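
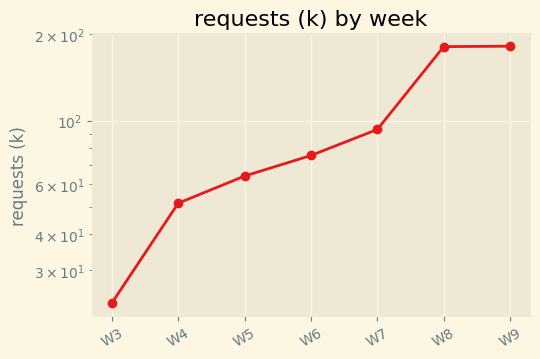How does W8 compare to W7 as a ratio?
W8 ≈ 180, W7 ≈ 100; 180/100 ≈ 1.8.

≈ 1.8×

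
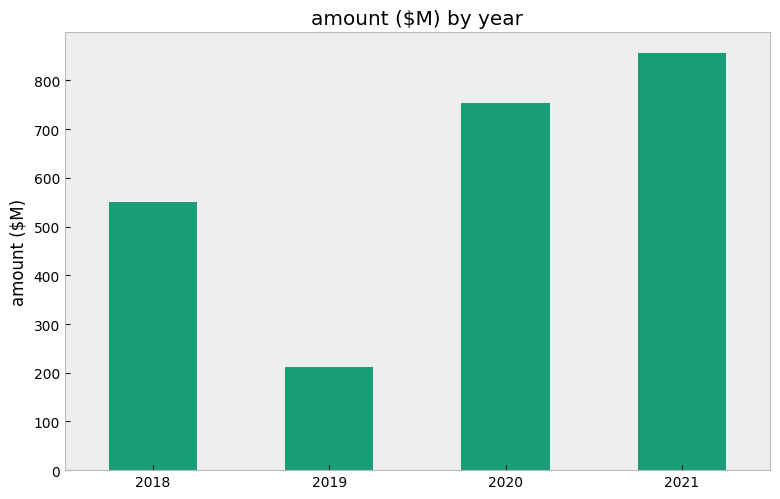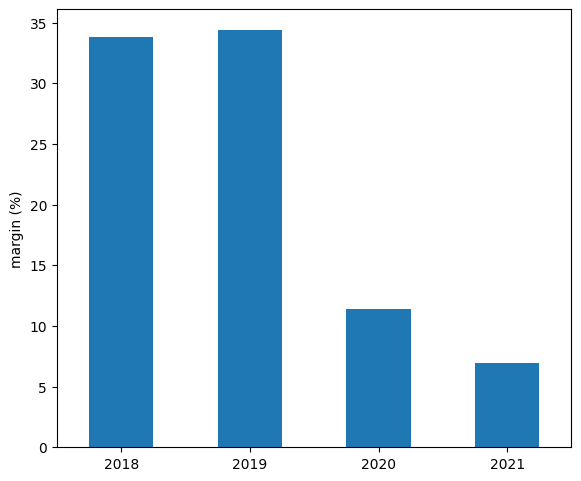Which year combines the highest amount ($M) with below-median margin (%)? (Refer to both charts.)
2021

Chart 2 median margin (%) ≈ 25; below-median years: 2020, 2021. Among those, 2021 has the highest amount ($M) (≈ 900).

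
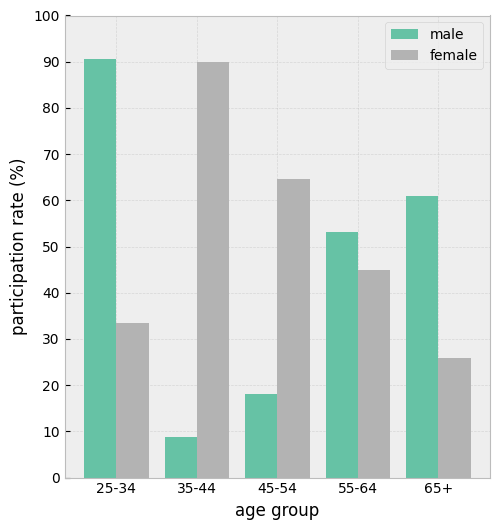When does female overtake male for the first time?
35-44

25-34: female ≈ 30 vs male ≈ 90 (not yet); 35-44: female ≈ 90 vs male ≈ 10 (first crossover).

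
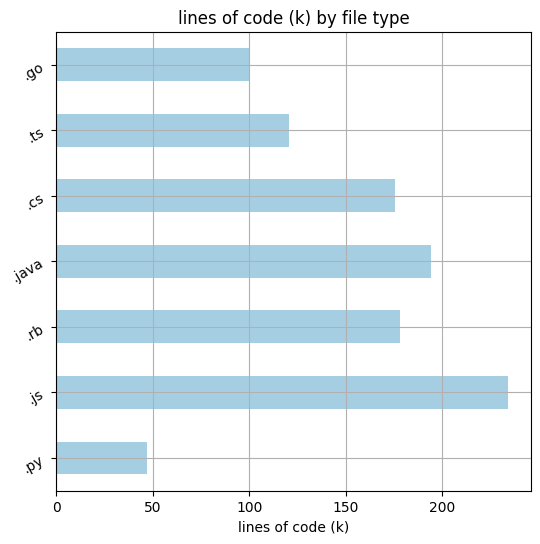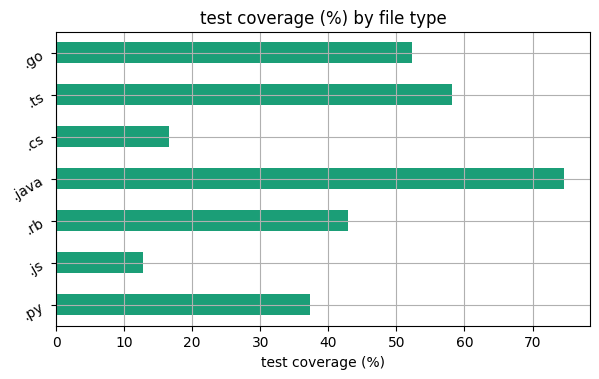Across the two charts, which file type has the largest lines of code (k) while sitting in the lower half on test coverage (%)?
.js

Chart 2 median test coverage (%) ≈ 40; below-median file types: .py, .js, .cs. Among those, .js has the highest lines of code (k) (≈ 225).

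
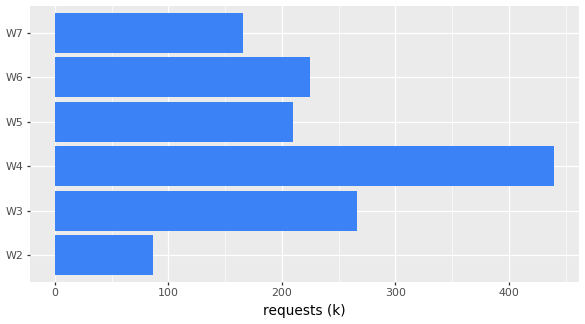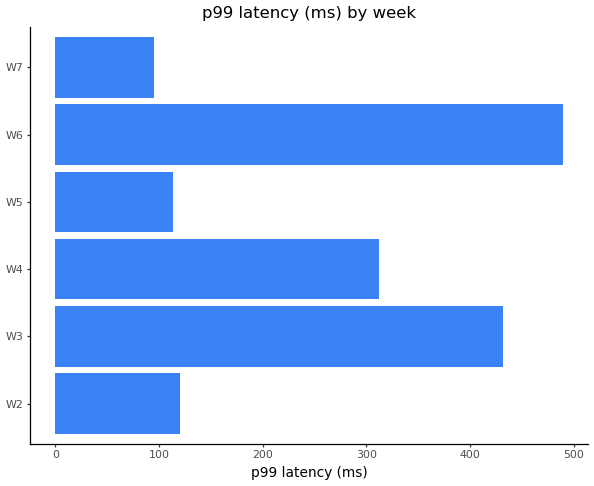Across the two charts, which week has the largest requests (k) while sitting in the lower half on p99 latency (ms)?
W5

Chart 2 median p99 latency (ms) ≈ 200; below-median weeks: W2, W5, W7. Among those, W5 has the highest requests (k) (≈ 200).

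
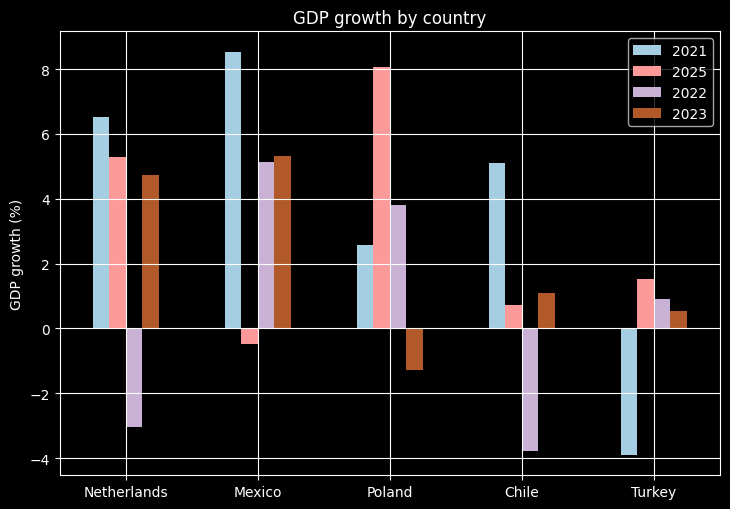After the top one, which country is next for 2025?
Top 3 for 2025: Poland ≈ 8, Netherlands ≈ 6, Turkey ≈ 2.

Netherlands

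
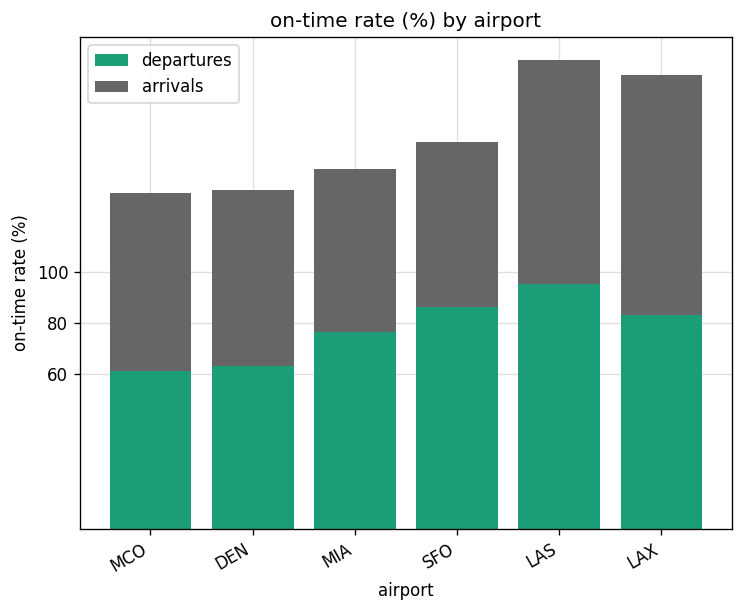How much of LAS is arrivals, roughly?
≈ 80

arrivals top ≈ 180, bottom ≈ 100; segment ≈ 80.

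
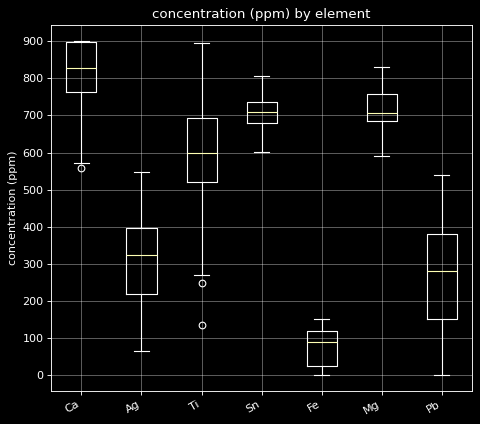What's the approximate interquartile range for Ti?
Q3 ≈ 700, Q1 ≈ 500; IQR ≈ 200.

≈ 200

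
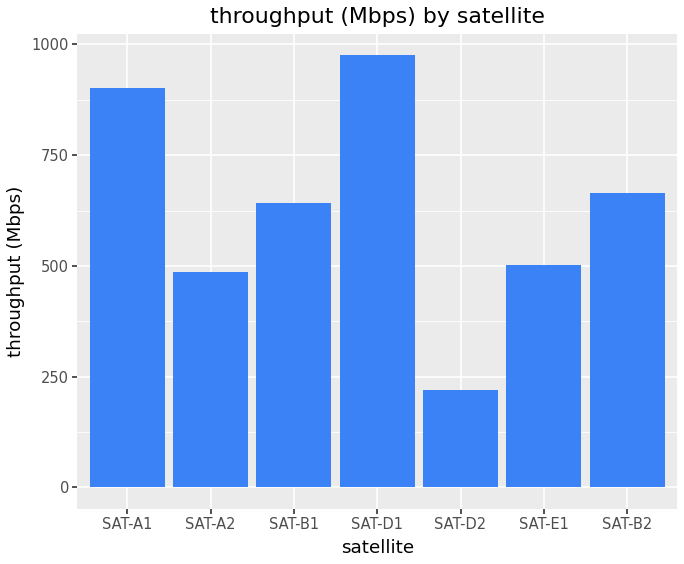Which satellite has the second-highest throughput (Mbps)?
Top 3: SAT-D1 ≈ 1000, SAT-A1 ≈ 900, SAT-B2 ≈ 700.

SAT-A1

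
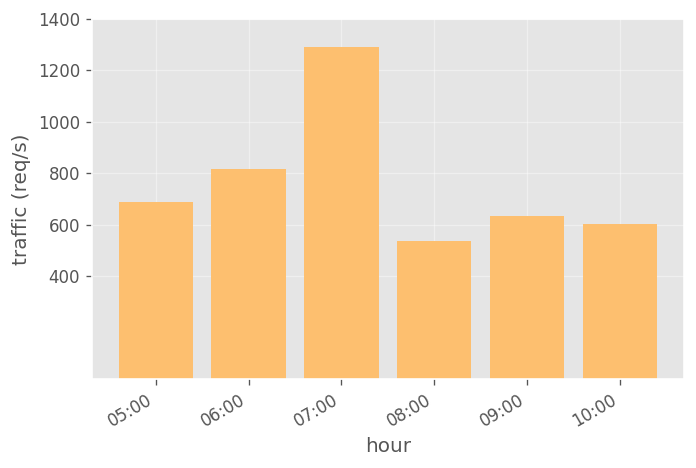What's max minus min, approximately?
Max 07:00 ≈ 1200, min 08:00 ≈ 600; range ≈ 600.

≈ 600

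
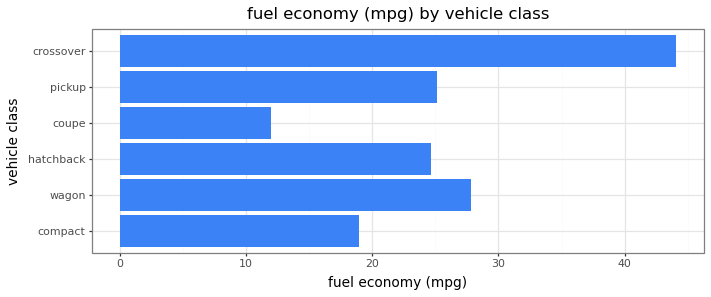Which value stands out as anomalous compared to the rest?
crossover

crossover ≈ 45; the rest sit between ≈ 10 and ≈ 30.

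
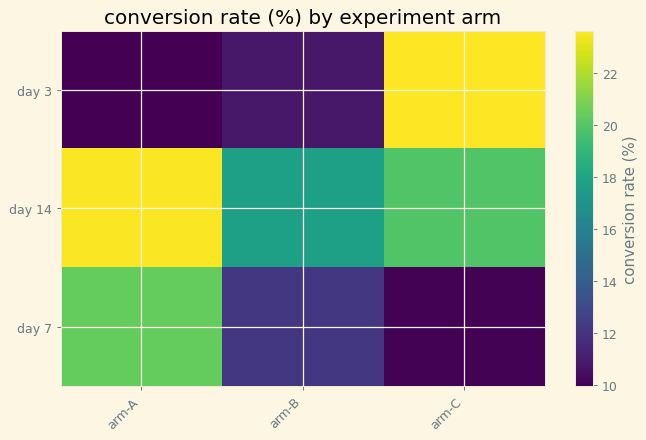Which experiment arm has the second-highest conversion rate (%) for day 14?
arm-C

Top 3 for day 14: arm-A ≈ 24, arm-C ≈ 20, arm-B ≈ 18.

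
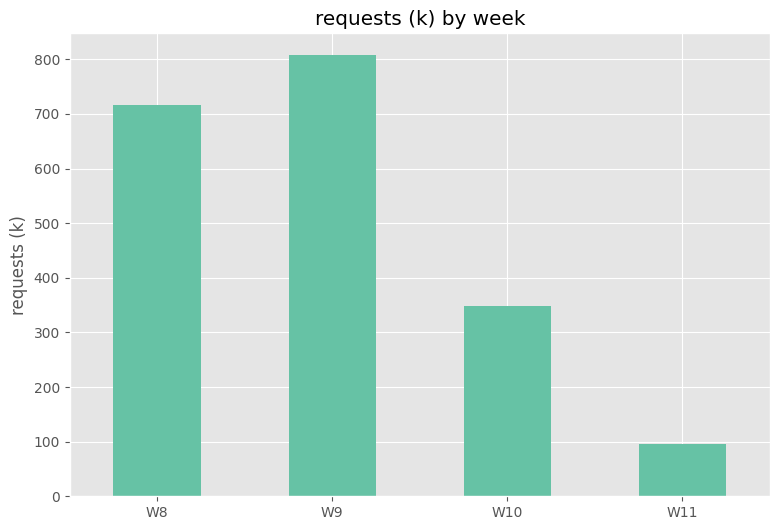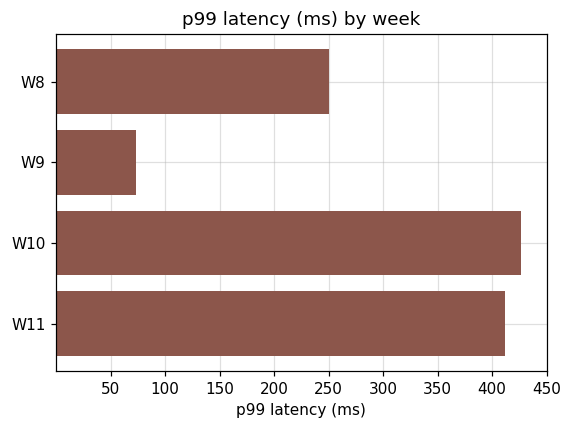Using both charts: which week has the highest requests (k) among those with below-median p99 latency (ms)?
W9

Chart 2 median p99 latency (ms) ≈ 350; below-median weeks: W8, W9. Among those, W9 has the highest requests (k) (≈ 800).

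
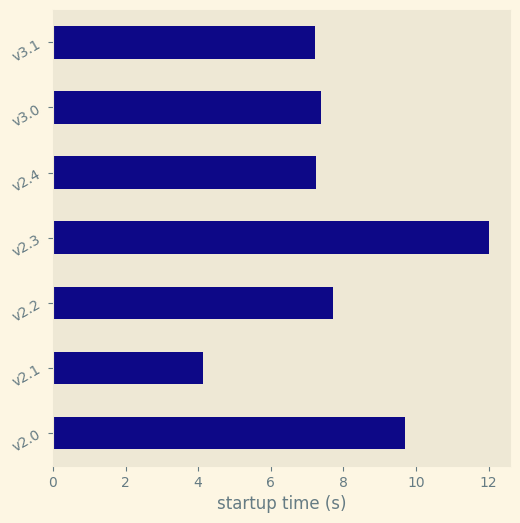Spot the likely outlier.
v2.3

v2.3 ≈ 12; the rest sit between ≈ 4 and ≈ 10.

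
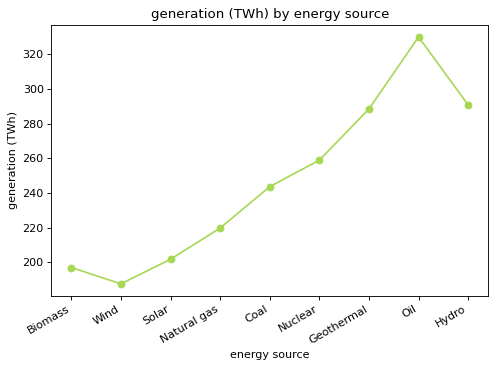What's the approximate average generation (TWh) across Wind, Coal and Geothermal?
≈ 233

(180 + 240 + 280) / 3 ≈ 233.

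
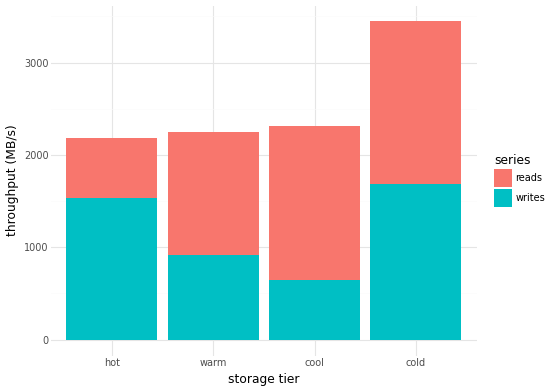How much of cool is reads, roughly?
≈ 2000

reads top ≈ 2500, bottom ≈ 500; segment ≈ 2000.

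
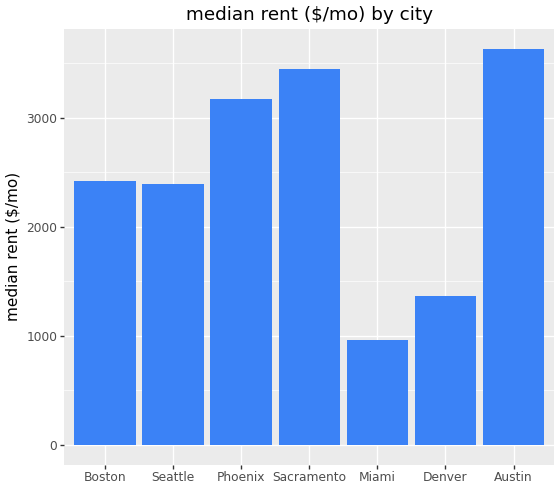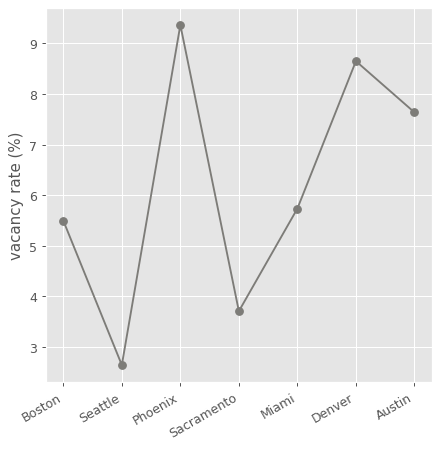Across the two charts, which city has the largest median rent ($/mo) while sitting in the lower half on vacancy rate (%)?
Chart 2 median vacancy rate (%) ≈ 6; below-median cities: Boston, Seattle, Sacramento. Among those, Sacramento has the highest median rent ($/mo) (≈ 3500).

Sacramento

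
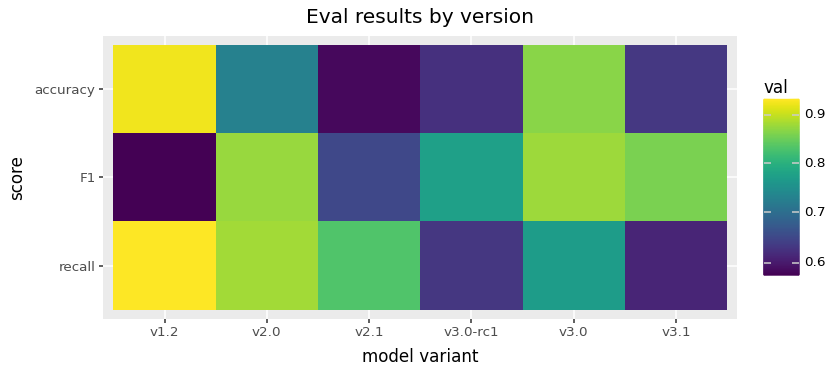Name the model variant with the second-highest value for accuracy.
v3.0

Top 3 for accuracy: v1.2 ≈ 0.90, v3.0 ≈ 0.85, v2.0 ≈ 0.75.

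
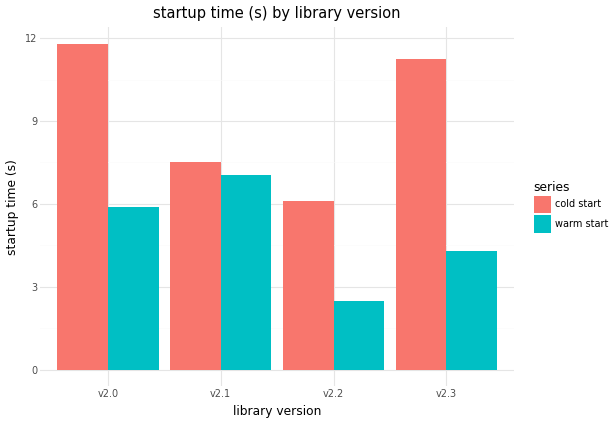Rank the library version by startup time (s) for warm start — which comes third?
v2.3

Top 4 for warm start: v2.1 ≈ 7, v2.0 ≈ 6, v2.3 ≈ 4, v2.2 ≈ 2.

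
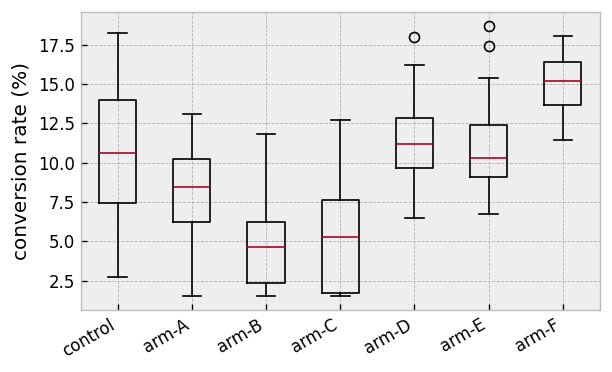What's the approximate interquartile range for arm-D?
Q3 ≈ 13, Q1 ≈ 10; IQR ≈ 3.

≈ 3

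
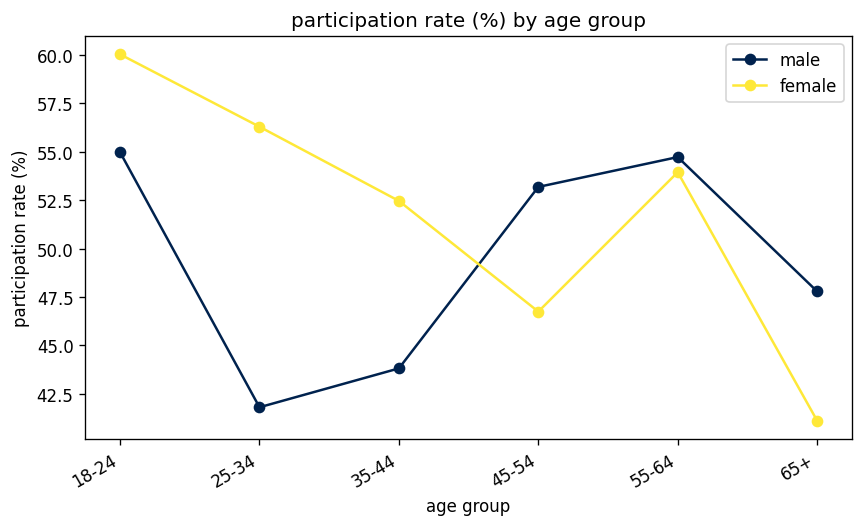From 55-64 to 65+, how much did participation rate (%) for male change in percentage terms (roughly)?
≈ -11.1%

55-64 ≈ 54, 65+ ≈ 48; (48 − 54) / 54 ≈ -11.1%.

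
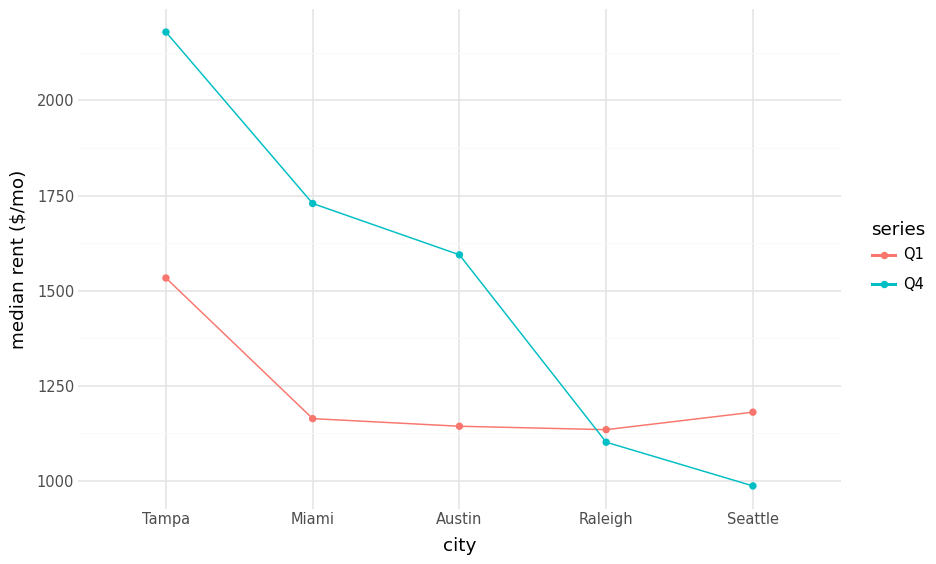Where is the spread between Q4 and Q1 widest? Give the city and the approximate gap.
Tampa, ≈ 700 $/mo

Tampa: Q4 ≈ 2200, Q1 ≈ 1500 → gap ≈ 700. Next-largest (Miami) is only ≈ 500.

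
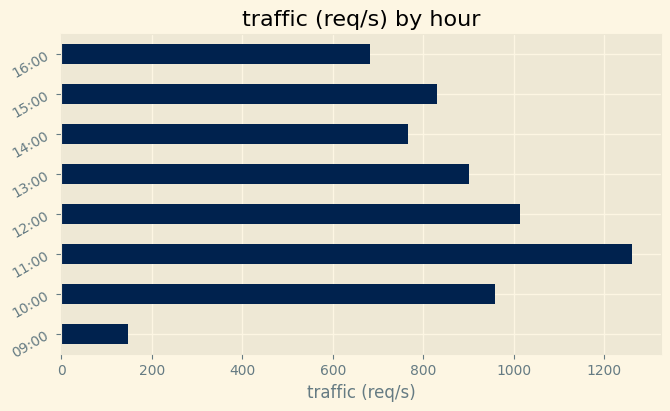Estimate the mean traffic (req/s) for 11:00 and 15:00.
≈ 1000

(1200 + 800) / 2 ≈ 1000.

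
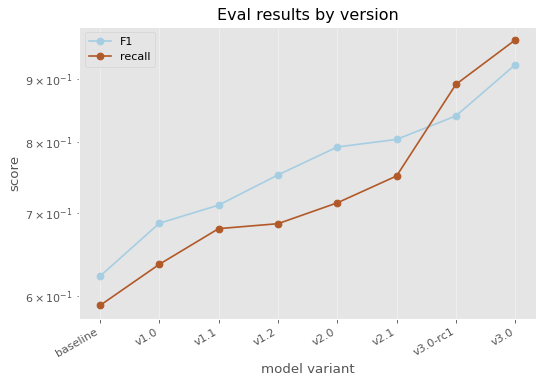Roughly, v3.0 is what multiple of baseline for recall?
v3.0 ≈ 0.95, baseline ≈ 0.60; 0.95/0.60 ≈ 1.58.

≈ 1.58×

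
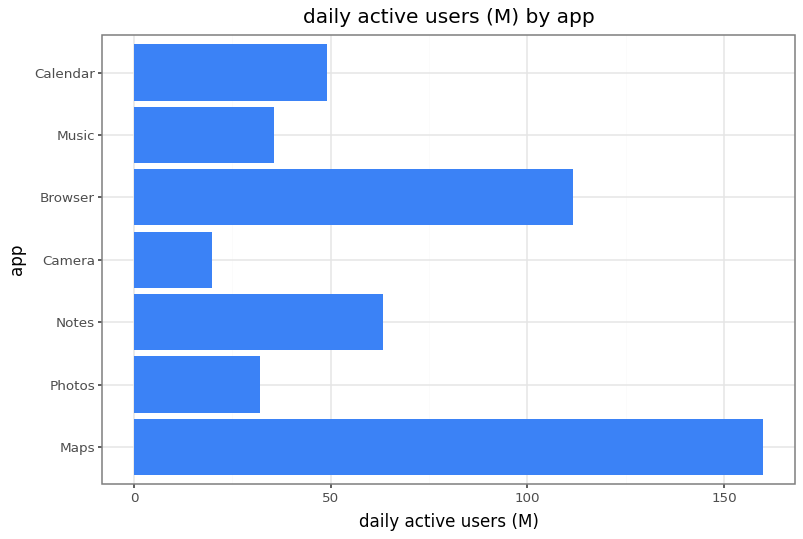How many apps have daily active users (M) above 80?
2

Above 80: Maps, Browser.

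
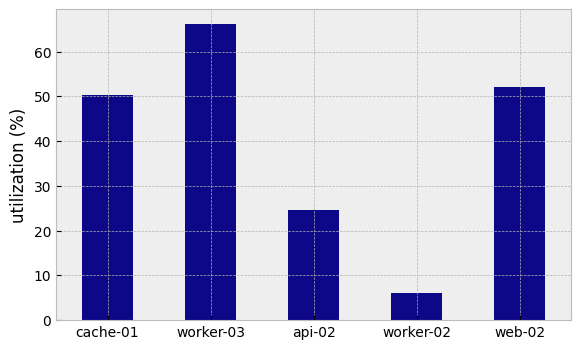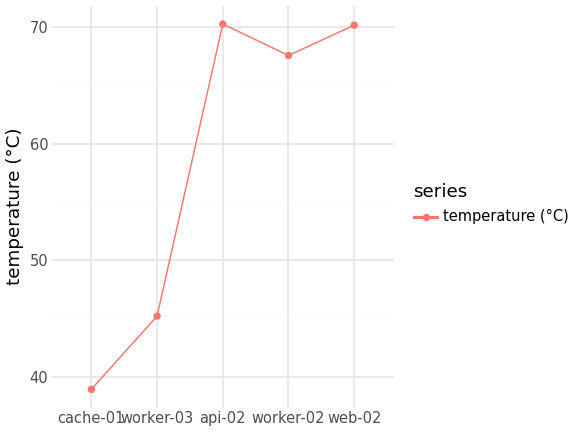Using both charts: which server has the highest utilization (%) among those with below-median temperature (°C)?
Chart 2 median temperature (°C) ≈ 70; below-median servers: cache-01, worker-03. Among those, worker-03 has the highest utilization (%) (≈ 70).

worker-03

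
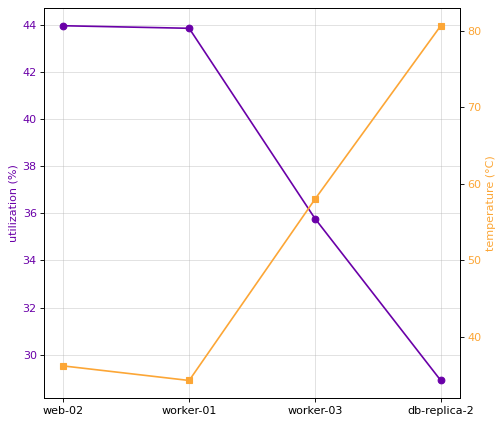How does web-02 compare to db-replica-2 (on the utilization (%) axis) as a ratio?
web-02 ≈ 44, db-replica-2 ≈ 28; 44/28 ≈ 1.57.

≈ 1.57×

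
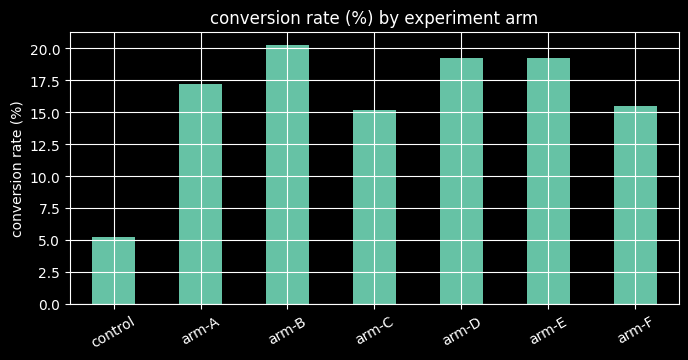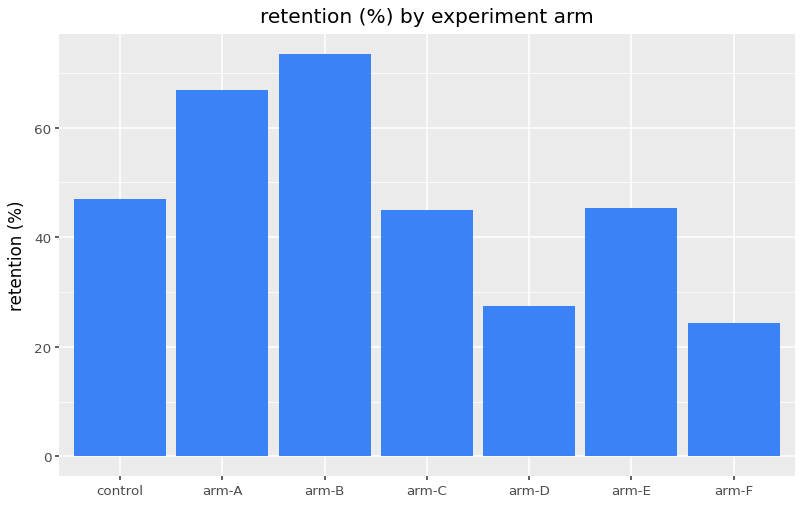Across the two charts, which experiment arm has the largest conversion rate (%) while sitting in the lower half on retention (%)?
arm-D

Chart 2 median retention (%) ≈ 50; below-median experiment arms: arm-C, arm-D, arm-F. Among those, arm-D has the highest conversion rate (%) (≈ 20).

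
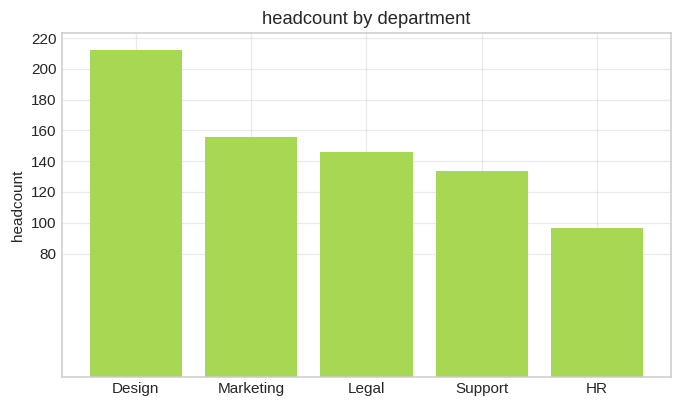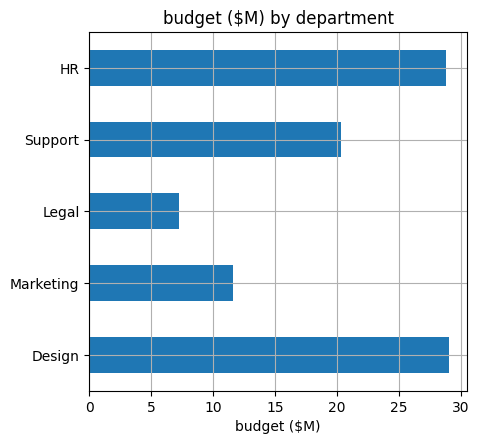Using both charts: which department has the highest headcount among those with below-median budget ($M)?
Marketing

Chart 2 median budget ($M) ≈ 20; below-median departments: Marketing, Legal. Among those, Marketing has the highest headcount (≈ 160).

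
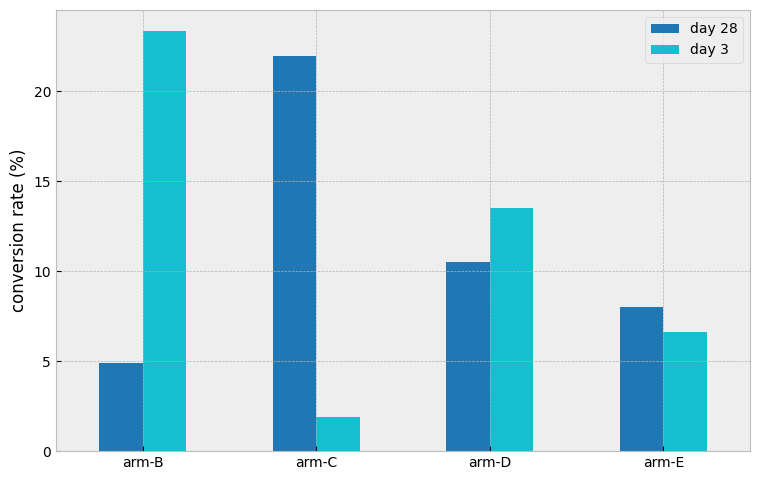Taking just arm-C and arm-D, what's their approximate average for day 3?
≈ 8

(2 + 14) / 2 ≈ 8.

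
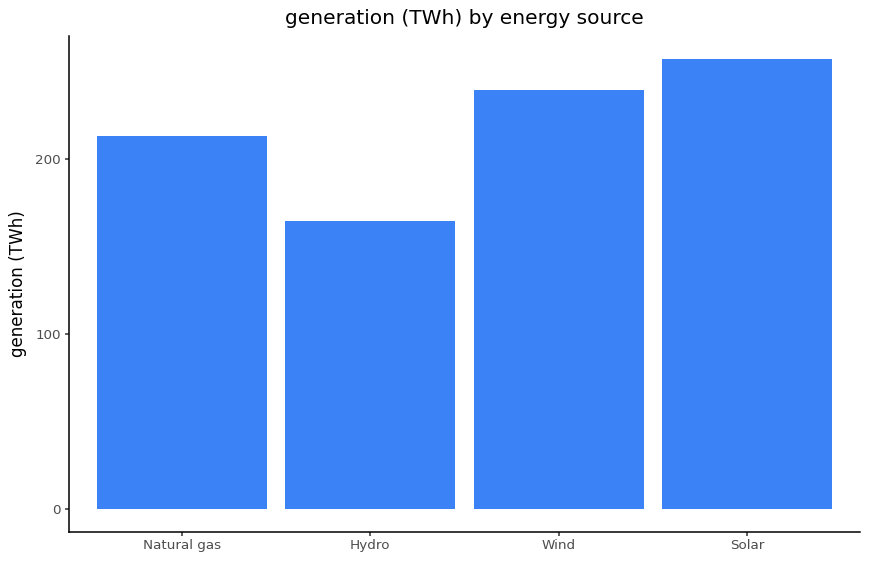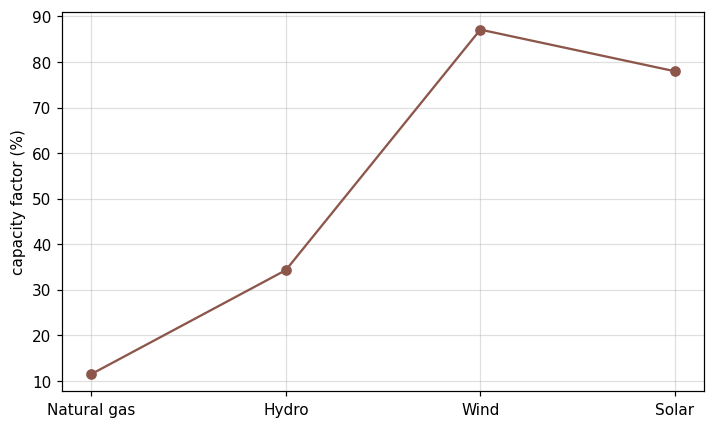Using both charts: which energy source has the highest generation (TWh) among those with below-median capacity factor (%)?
Chart 2 median capacity factor (%) ≈ 60; below-median energy sources: Natural gas, Hydro. Among those, Natural gas has the highest generation (TWh) (≈ 225).

Natural gas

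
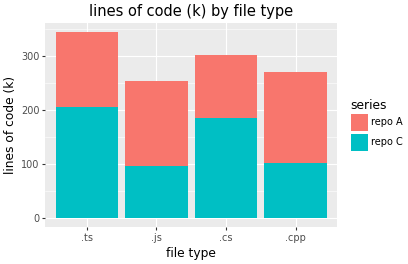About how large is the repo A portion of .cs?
≈ 100

repo A top ≈ 300, bottom ≈ 200; segment ≈ 100.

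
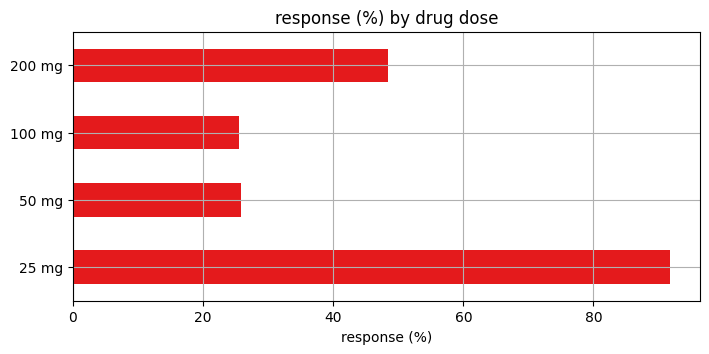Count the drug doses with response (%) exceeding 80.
1

Above 80: 25 mg.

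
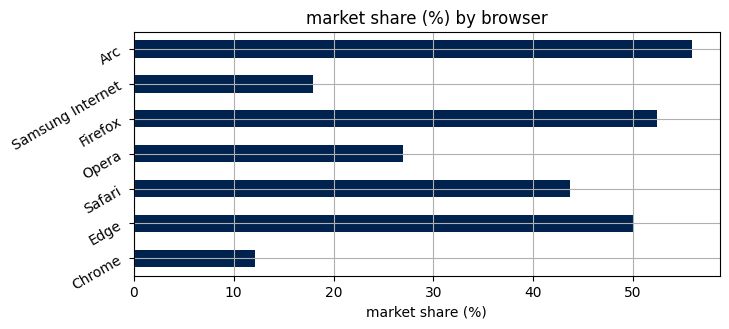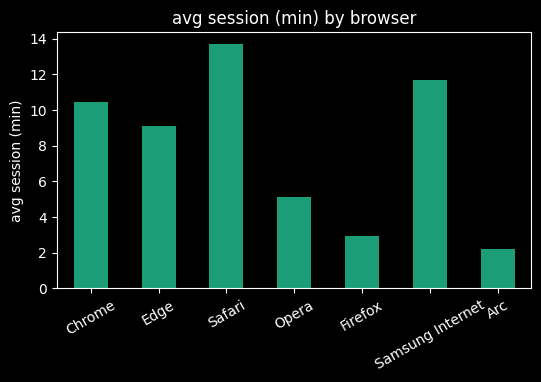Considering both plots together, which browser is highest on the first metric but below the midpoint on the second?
Chart 2 median avg session (min) ≈ 10; below-median browsers: Opera, Firefox, Arc. Among those, Arc has the highest market share (%) (≈ 60).

Arc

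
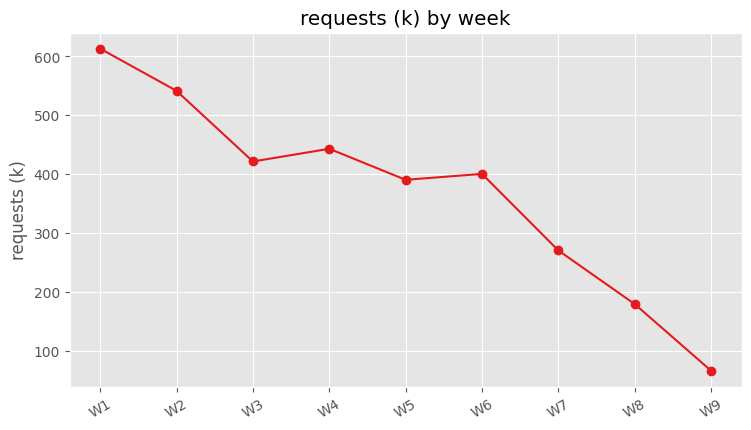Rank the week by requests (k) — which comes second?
W2

Top 3: W1 ≈ 600, W2 ≈ 550, W4 ≈ 450.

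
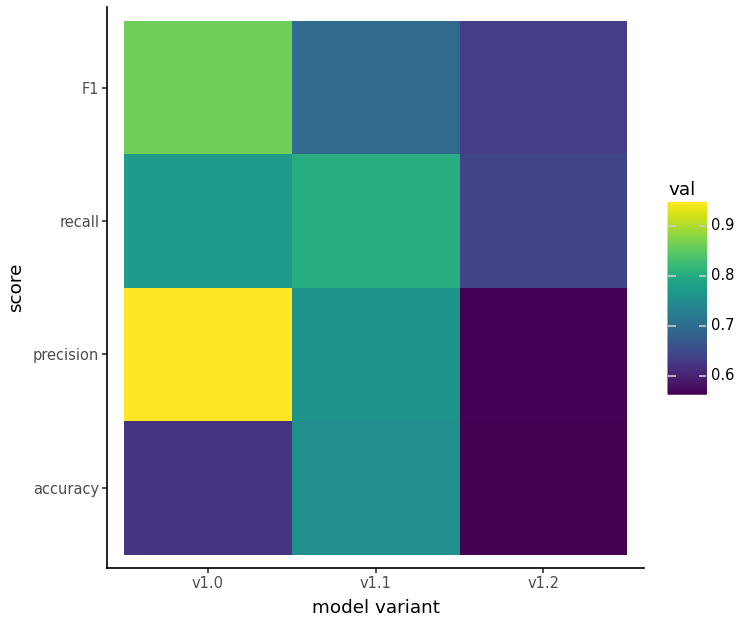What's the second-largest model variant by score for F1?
v1.1

Top 3 for F1: v1.0 ≈ 0.85, v1.1 ≈ 0.70, v1.2 ≈ 0.65.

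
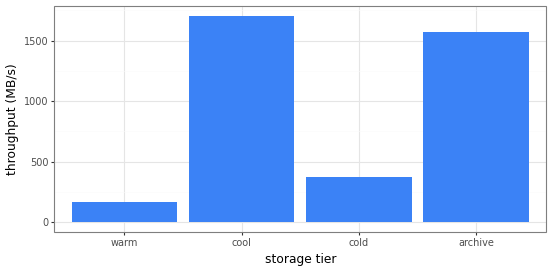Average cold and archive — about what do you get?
≈ 1000

(400 + 1600) / 2 ≈ 1000.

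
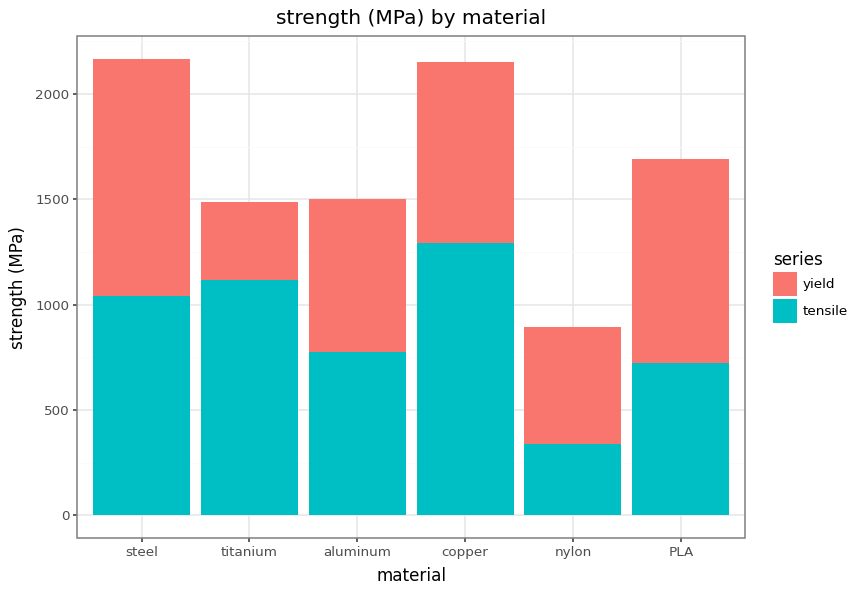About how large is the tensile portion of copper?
≈ 1200

tensile top ≈ 1200, bottom ≈ 0; segment ≈ 1200.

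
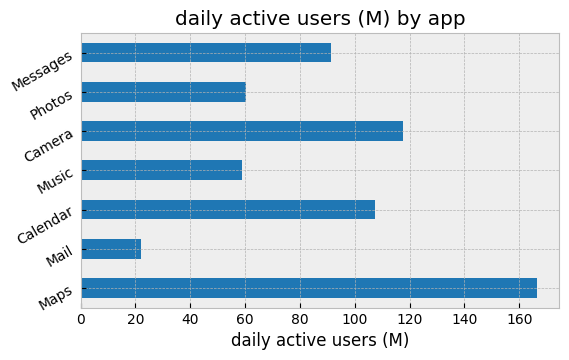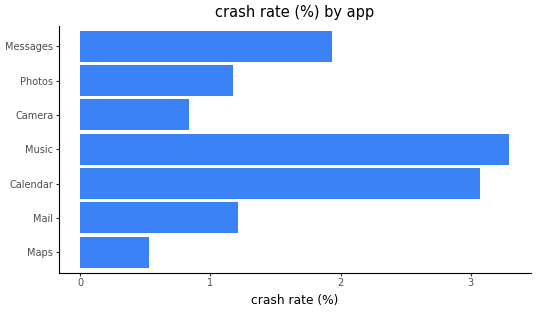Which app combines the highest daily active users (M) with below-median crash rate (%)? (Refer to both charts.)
Maps

Chart 2 median crash rate (%) ≈ 1; below-median apps: Maps, Camera, Photos. Among those, Maps has the highest daily active users (M) (≈ 160).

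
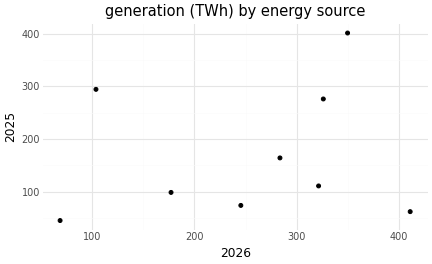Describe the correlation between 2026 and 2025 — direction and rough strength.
no clear correlation

Points are roughly uncorrelated; weak (|r| ≈ 0.2).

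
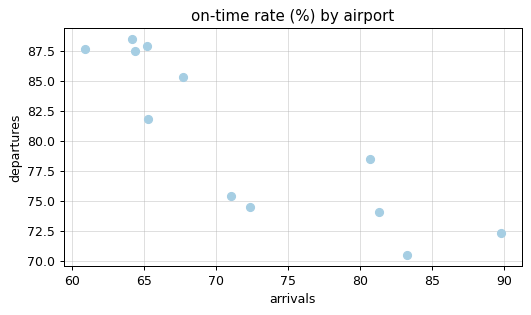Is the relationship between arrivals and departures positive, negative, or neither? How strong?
negative, strong

Points are negatively correlated; strong (|r| ≈ 0.9).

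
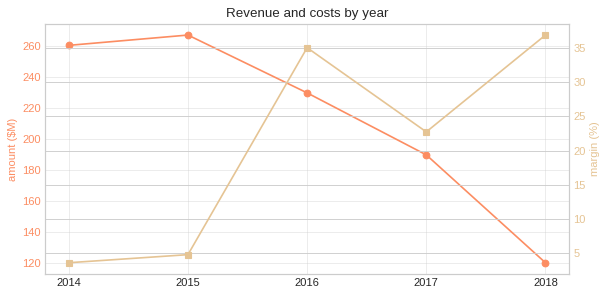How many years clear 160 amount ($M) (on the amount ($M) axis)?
Above 160: 2014, 2015, 2016, 2017.

4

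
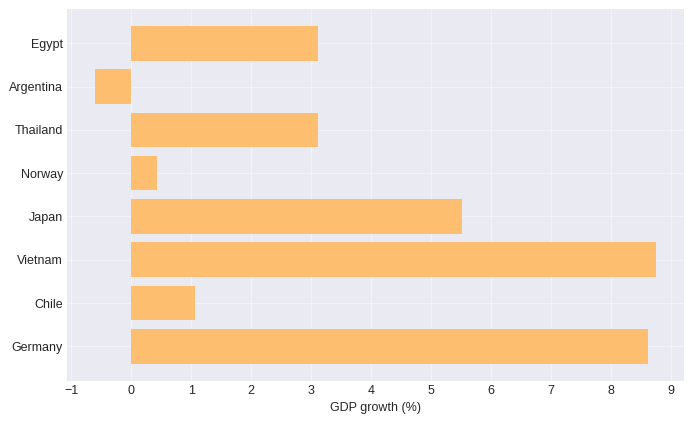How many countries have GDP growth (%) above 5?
Above 5: Japan, Vietnam, Germany.

3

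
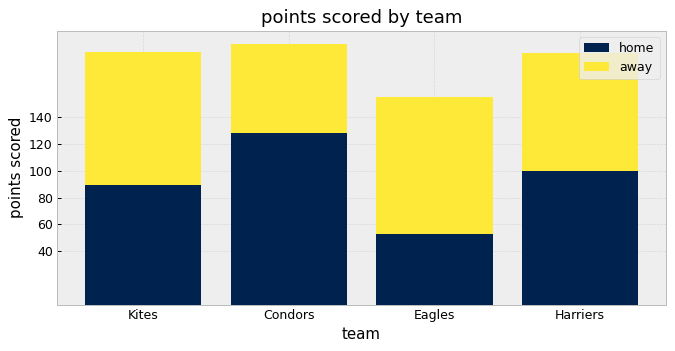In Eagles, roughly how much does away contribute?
≈ 100

away top ≈ 160, bottom ≈ 60; segment ≈ 100.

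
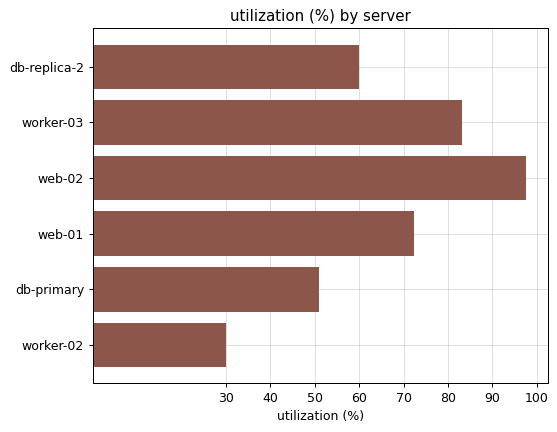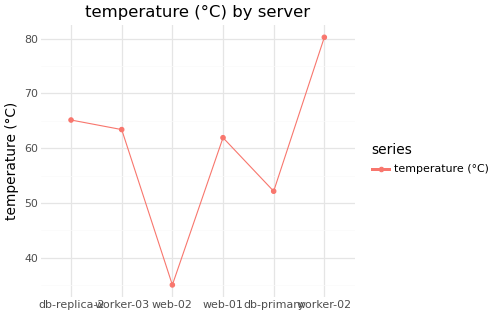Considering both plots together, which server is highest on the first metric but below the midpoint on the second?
Chart 2 median temperature (°C) ≈ 60; below-median servers: web-02, web-01, db-primary. Among those, web-02 has the highest utilization (%) (≈ 100).

web-02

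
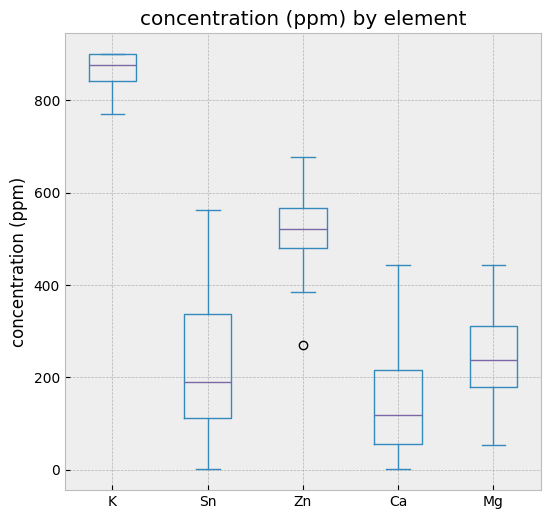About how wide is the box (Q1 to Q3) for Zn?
Q3 ≈ 600, Q1 ≈ 500; IQR ≈ 100.

≈ 100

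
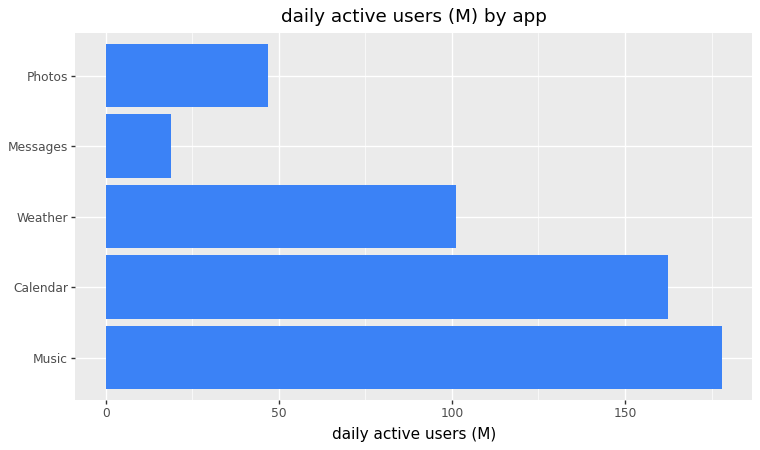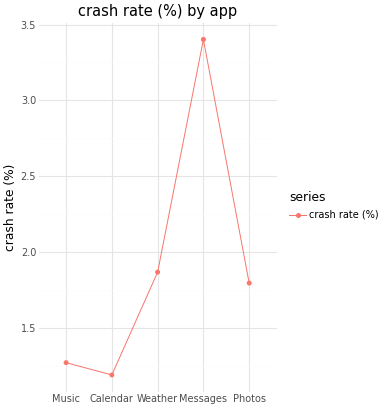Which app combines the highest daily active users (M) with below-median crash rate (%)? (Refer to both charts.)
Music

Chart 2 median crash rate (%) ≈ 2; below-median apps: Music, Calendar. Among those, Music has the highest daily active users (M) (≈ 180).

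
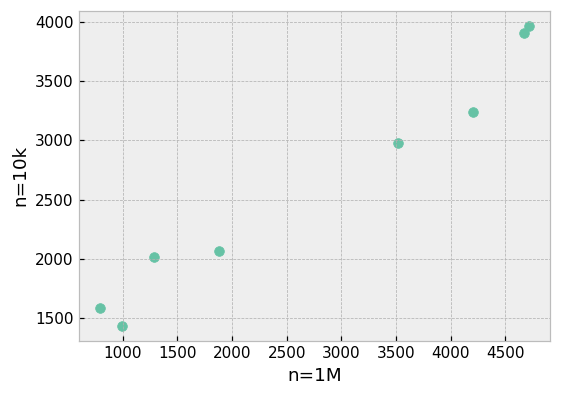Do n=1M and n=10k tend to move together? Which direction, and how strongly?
Points are positively correlated; strong (|r| ≈ 1.0).

positive, strong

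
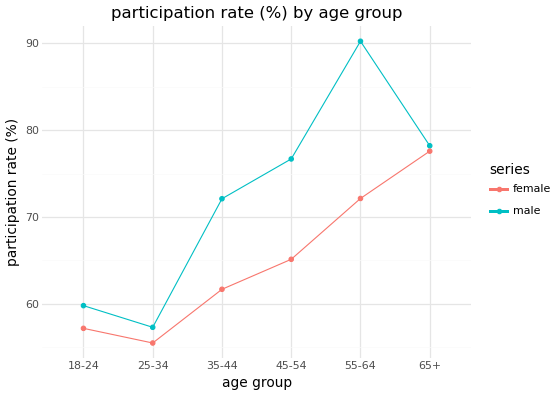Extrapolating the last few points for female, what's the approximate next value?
≈ 87.5

Last three: 65, 70, 80 → slope ≈ 7.5/step → next ≈ 87.5.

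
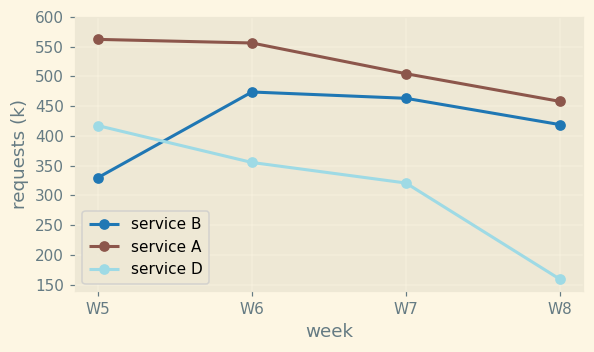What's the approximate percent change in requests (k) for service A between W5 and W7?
≈ -9.1%

W5 ≈ 550, W7 ≈ 500; (500 − 550) / 550 ≈ -9.1%.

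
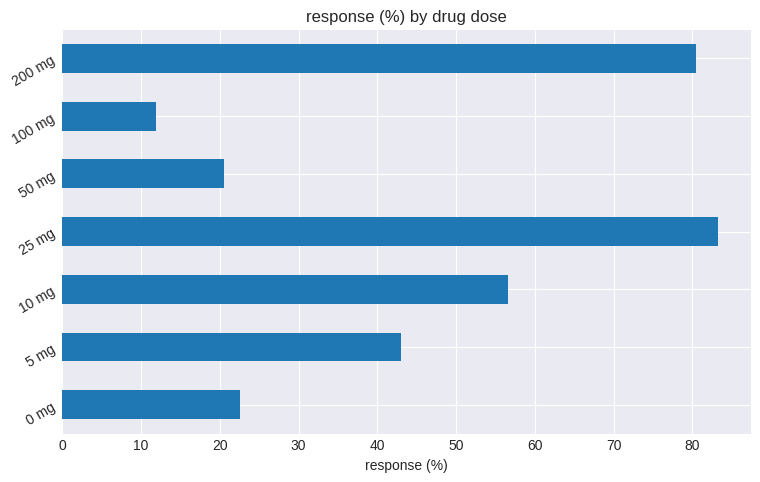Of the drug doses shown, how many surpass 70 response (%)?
Above 70: 25 mg, 200 mg.

2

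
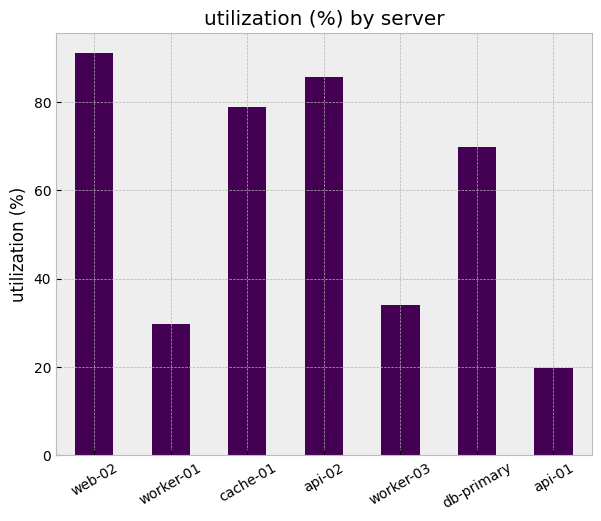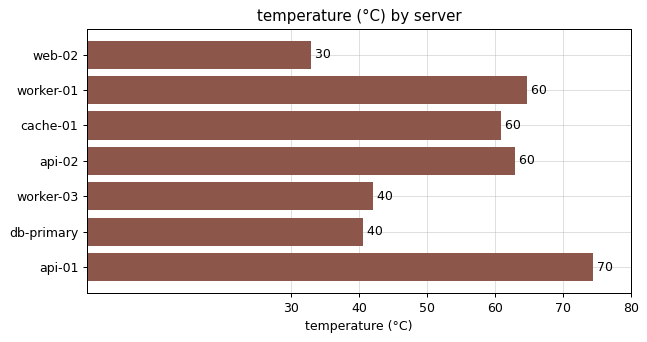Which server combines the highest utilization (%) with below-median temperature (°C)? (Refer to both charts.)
Chart 2 median temperature (°C) ≈ 60; below-median servers: web-02, worker-03, db-primary. Among those, web-02 has the highest utilization (%) (≈ 90).

web-02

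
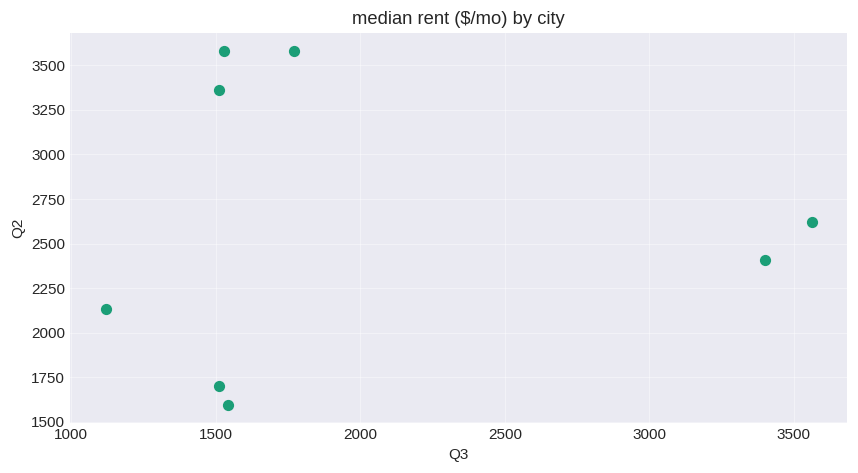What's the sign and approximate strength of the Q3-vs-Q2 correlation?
no clear correlation

Points are roughly uncorrelated; weak (|r| ≈ 0.0).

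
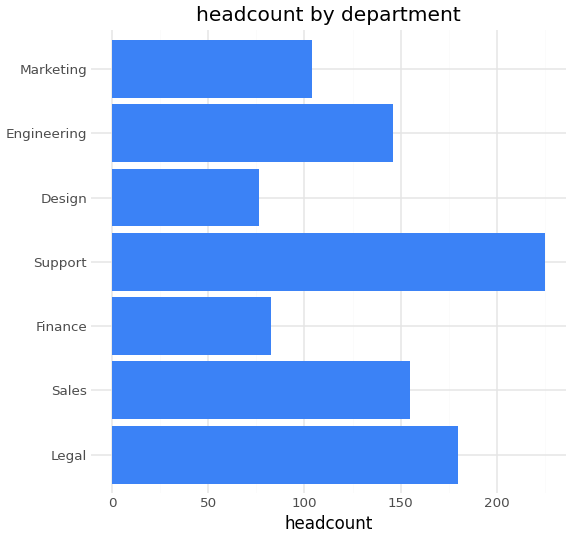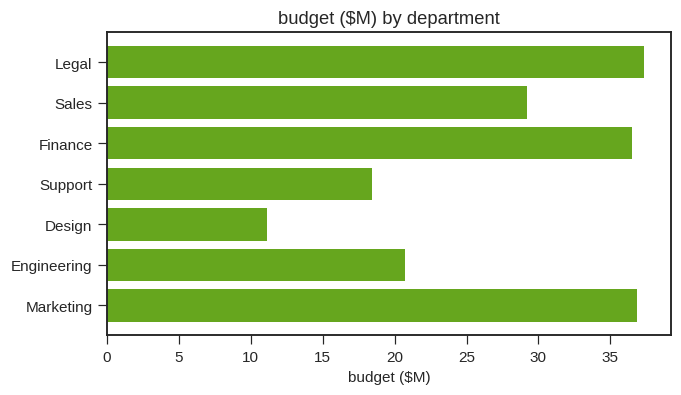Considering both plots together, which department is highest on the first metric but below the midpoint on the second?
Support

Chart 2 median budget ($M) ≈ 30; below-median departments: Support, Design, Engineering. Among those, Support has the highest headcount (≈ 225).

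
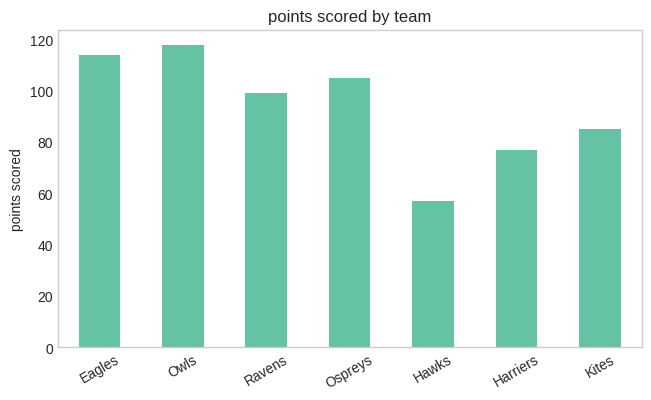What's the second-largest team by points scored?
Eagles

Top 3: Owls ≈ 120, Eagles ≈ 110, Ospreys ≈ 100.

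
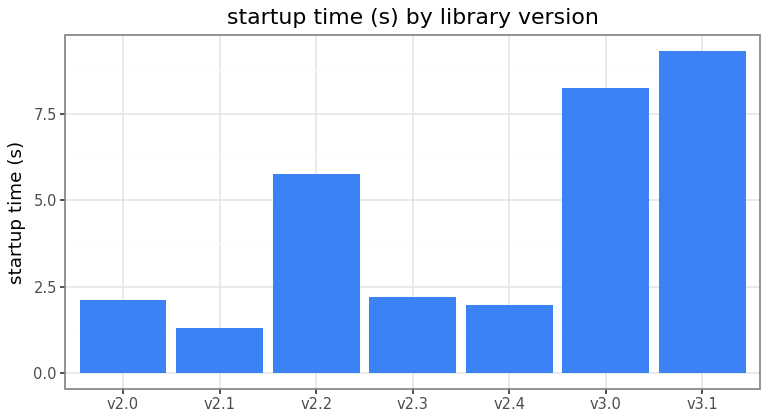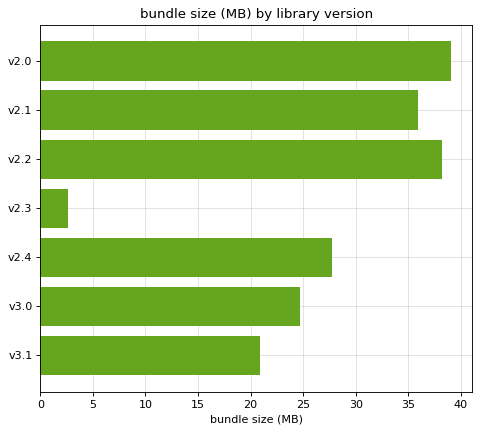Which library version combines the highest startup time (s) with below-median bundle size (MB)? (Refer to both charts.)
v3.1

Chart 2 median bundle size (MB) ≈ 30; below-median library versions: v2.3, v3.0, v3.1. Among those, v3.1 has the highest startup time (s) (≈ 9).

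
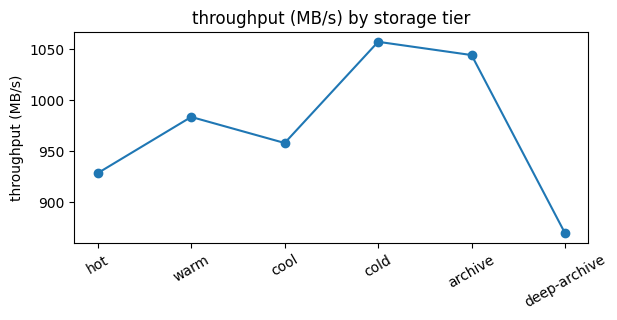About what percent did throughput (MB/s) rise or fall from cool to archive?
cool ≈ 960, archive ≈ 1040; (1040 − 960) / 960 ≈ +8.3%.

≈ +8.3%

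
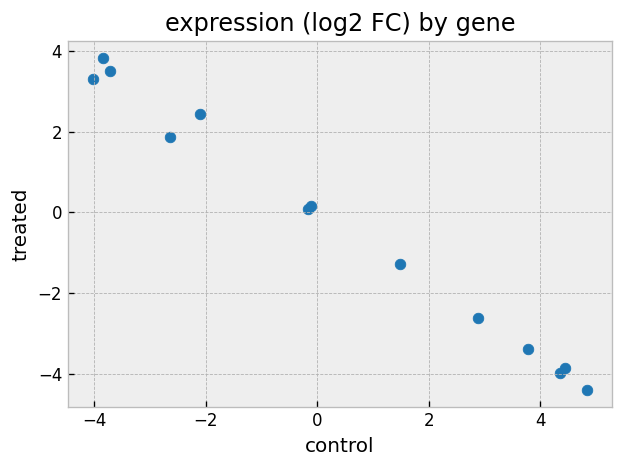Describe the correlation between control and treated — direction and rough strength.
Points are negatively correlated; strong (|r| ≈ 1.0).

negative, strong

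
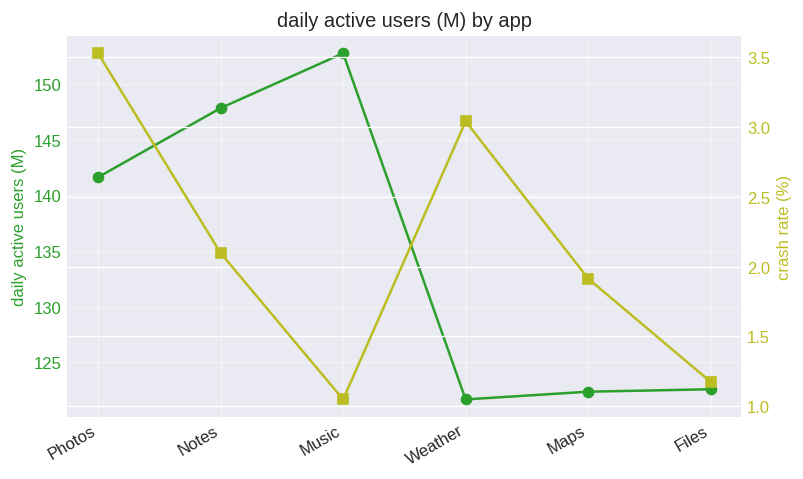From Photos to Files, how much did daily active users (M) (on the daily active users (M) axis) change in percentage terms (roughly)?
Photos ≈ 140, Files ≈ 125; (125 − 140) / 140 ≈ -10.7%.

≈ -10.7%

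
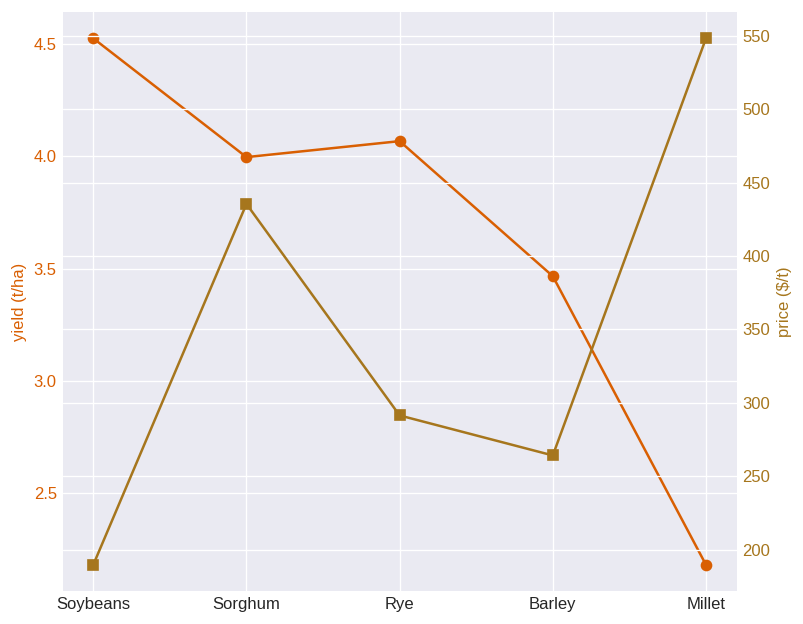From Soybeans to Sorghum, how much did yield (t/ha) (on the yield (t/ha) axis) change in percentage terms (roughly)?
Soybeans ≈ 4.6, Sorghum ≈ 4.0; (4.0 − 4.6) / 4.6 ≈ -13%.

≈ -13%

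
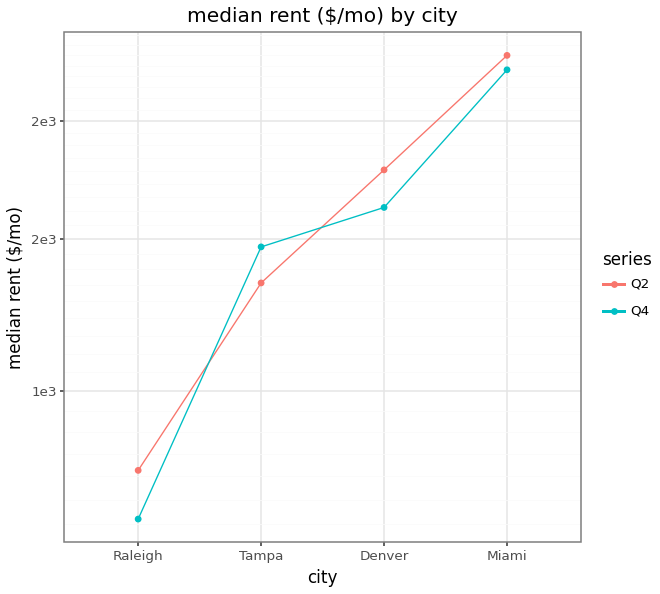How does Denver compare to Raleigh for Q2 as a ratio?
Denver ≈ 1800, Raleigh ≈ 1000; 1800/1000 ≈ 1.8.

≈ 1.8×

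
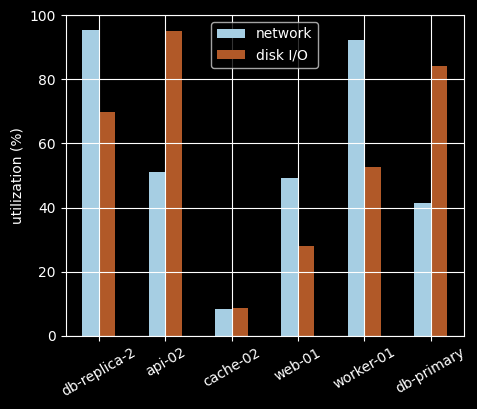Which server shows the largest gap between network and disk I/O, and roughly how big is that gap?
api-02: network ≈ 50, disk I/O ≈ 100 → gap ≈ 50. Next-largest (db-primary) is only ≈ 40.

api-02, ≈ 50 %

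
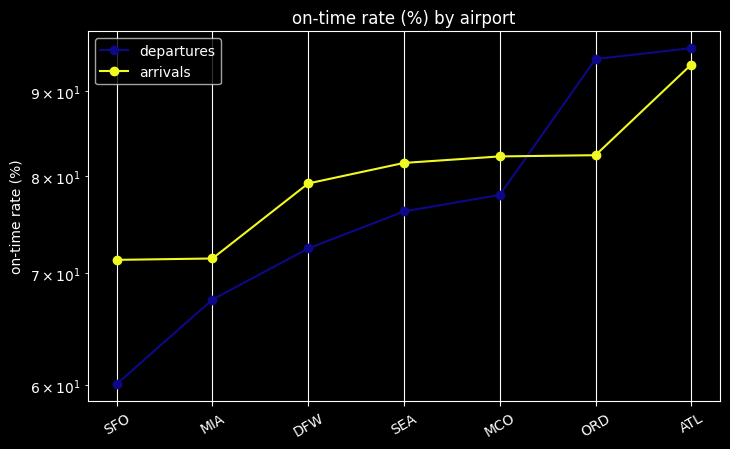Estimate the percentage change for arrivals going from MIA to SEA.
≈ +14.3%

MIA ≈ 70, SEA ≈ 80; (80 − 70) / 70 ≈ +14.3%.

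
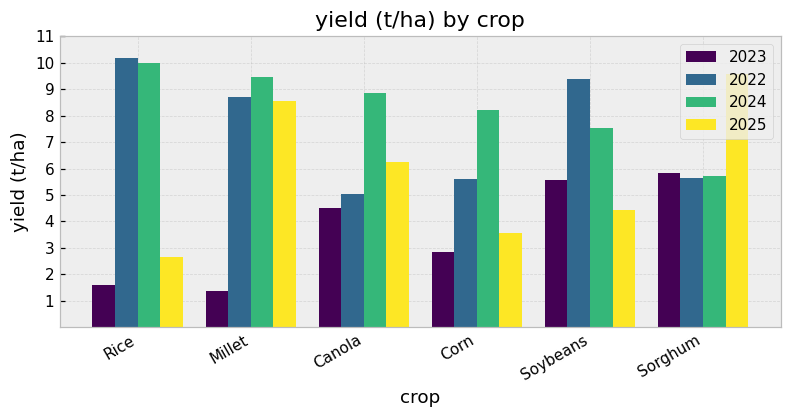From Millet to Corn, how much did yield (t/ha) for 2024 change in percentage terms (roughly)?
Millet ≈ 9, Corn ≈ 8; (8 − 9) / 9 ≈ -11.1%.

≈ -11.1%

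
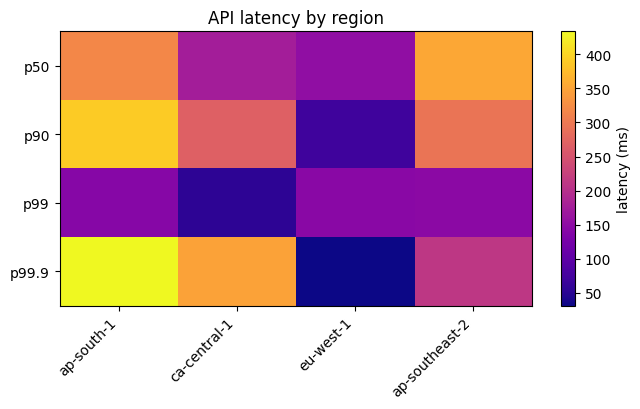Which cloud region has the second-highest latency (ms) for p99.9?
ca-central-1

Top 3 for p99.9: ap-south-1 ≈ 450, ca-central-1 ≈ 350, ap-southeast-2 ≈ 200.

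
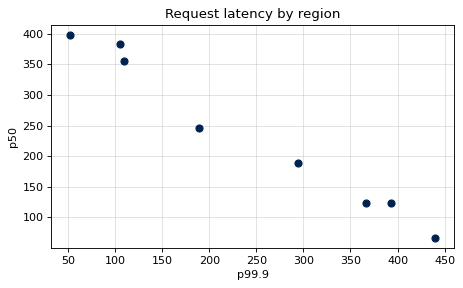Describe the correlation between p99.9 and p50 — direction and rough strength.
Points are negatively correlated; strong (|r| ≈ 1.0).

negative, strong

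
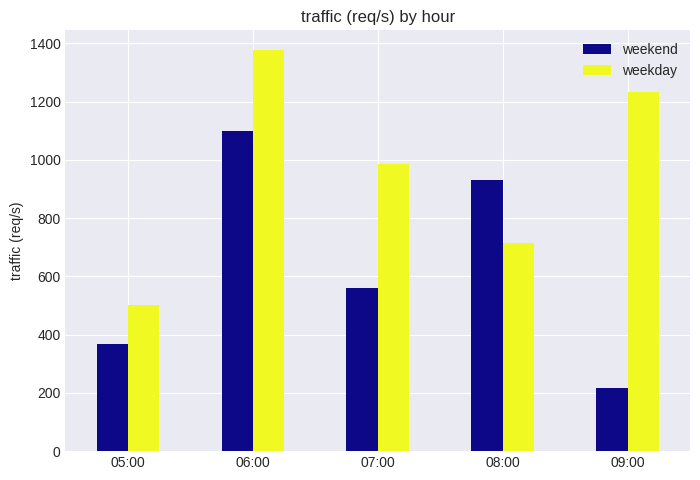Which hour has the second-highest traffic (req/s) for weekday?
09:00

Top 3 for weekday: 06:00 ≈ 1400, 09:00 ≈ 1200, 07:00 ≈ 1000.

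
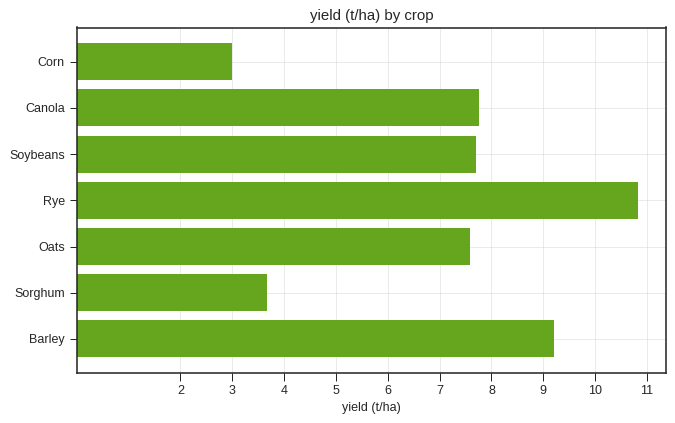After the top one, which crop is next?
Top 3: Rye ≈ 11, Barley ≈ 9, Canola ≈ 8.

Barley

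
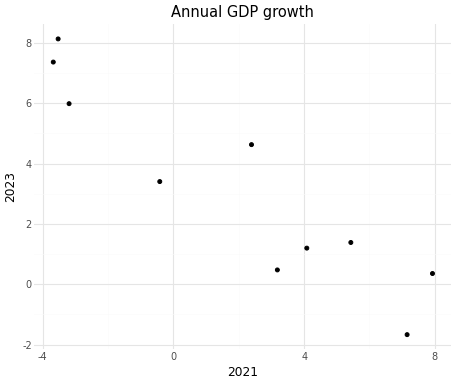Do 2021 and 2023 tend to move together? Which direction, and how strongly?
Points are negatively correlated; strong (|r| ≈ 0.9).

negative, strong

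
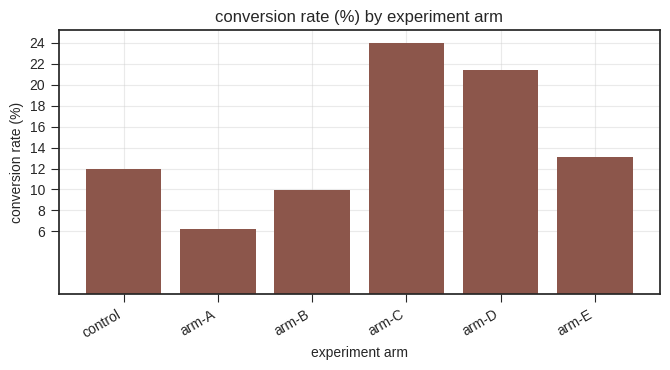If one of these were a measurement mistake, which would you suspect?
arm-C

arm-C ≈ 24; the rest sit between ≈ 6 and ≈ 22.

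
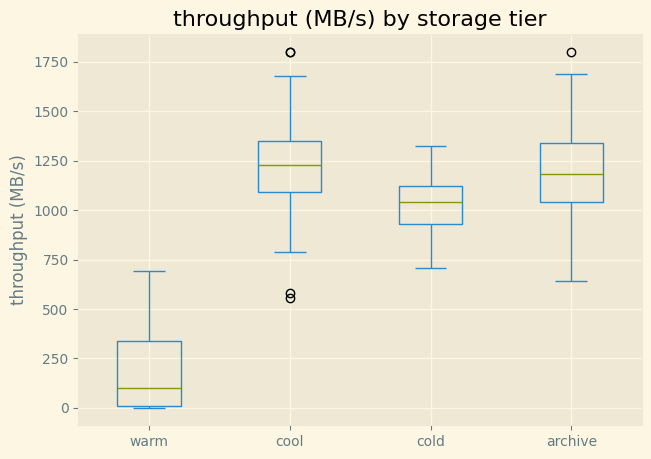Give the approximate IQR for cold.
Q3 ≈ 1100, Q1 ≈ 900; IQR ≈ 200.

≈ 200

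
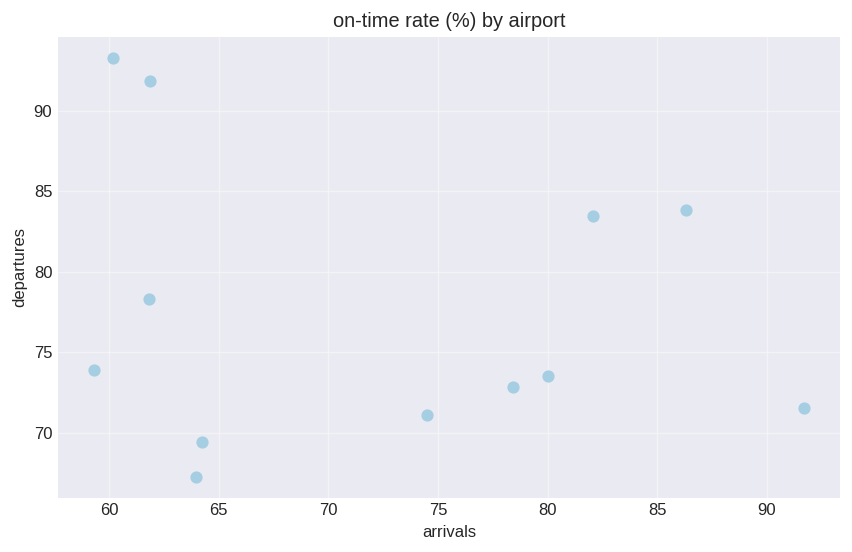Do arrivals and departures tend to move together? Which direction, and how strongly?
no clear correlation

Points are roughly uncorrelated; weak (|r| ≈ 0.2).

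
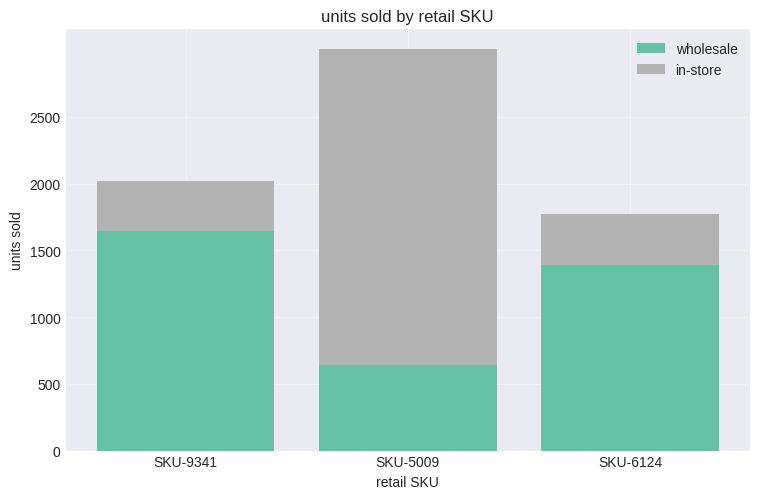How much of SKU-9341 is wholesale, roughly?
wholesale top ≈ 1500, bottom ≈ 0; segment ≈ 1500.

≈ 1500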